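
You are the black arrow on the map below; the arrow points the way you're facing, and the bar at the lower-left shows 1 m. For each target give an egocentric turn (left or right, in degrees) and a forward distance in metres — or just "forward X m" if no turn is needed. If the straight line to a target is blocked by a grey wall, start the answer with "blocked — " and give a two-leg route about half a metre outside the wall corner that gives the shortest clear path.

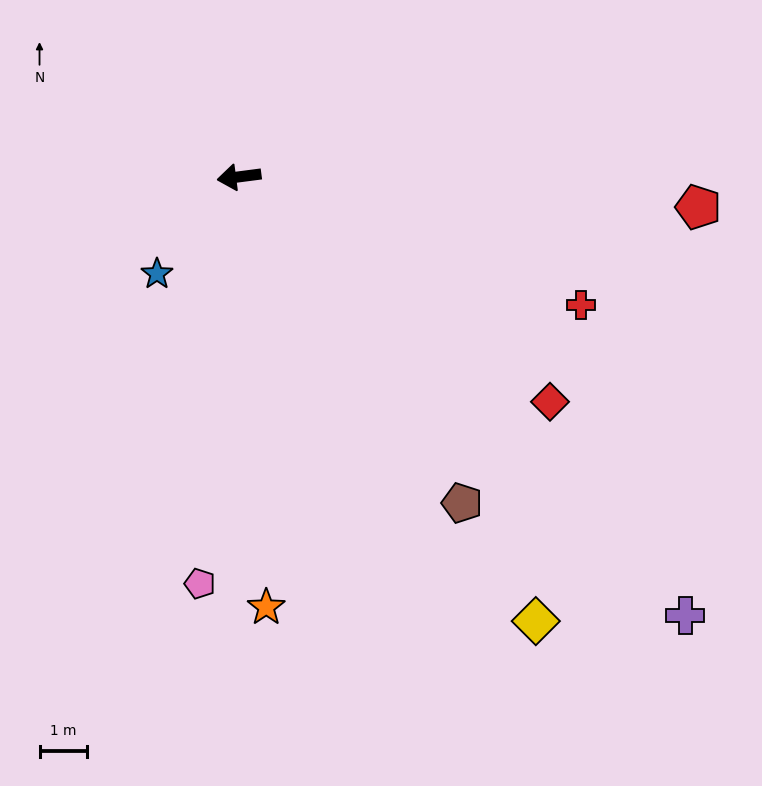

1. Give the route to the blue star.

turn left 42°, forward 2.7 m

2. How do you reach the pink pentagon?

turn left 77°, forward 8.6 m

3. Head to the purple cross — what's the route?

turn left 128°, forward 13.1 m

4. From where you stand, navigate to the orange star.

turn left 86°, forward 9.0 m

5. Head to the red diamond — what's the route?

turn left 137°, forward 8.1 m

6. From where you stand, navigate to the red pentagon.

turn left 169°, forward 9.7 m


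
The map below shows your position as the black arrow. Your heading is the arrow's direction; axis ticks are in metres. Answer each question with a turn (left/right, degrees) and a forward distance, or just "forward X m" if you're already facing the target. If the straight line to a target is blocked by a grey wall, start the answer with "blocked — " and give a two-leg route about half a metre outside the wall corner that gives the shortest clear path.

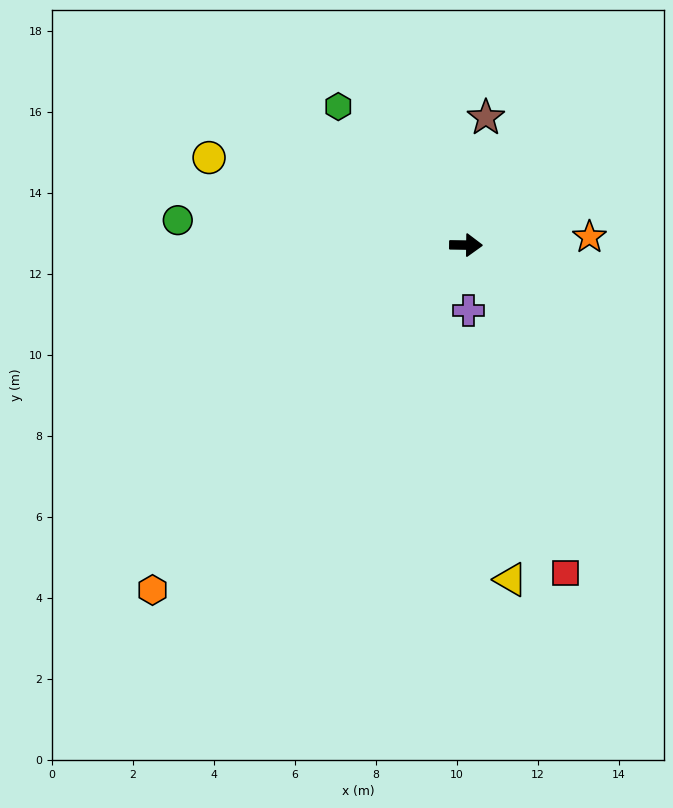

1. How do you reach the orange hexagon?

turn right 132°, forward 11.5 m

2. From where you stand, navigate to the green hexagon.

turn left 133°, forward 4.7 m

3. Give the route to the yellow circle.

turn left 162°, forward 6.7 m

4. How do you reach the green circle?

turn left 176°, forward 7.1 m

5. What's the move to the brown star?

turn left 82°, forward 3.2 m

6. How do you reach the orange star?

turn left 4°, forward 3.1 m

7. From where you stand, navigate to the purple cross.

turn right 87°, forward 1.6 m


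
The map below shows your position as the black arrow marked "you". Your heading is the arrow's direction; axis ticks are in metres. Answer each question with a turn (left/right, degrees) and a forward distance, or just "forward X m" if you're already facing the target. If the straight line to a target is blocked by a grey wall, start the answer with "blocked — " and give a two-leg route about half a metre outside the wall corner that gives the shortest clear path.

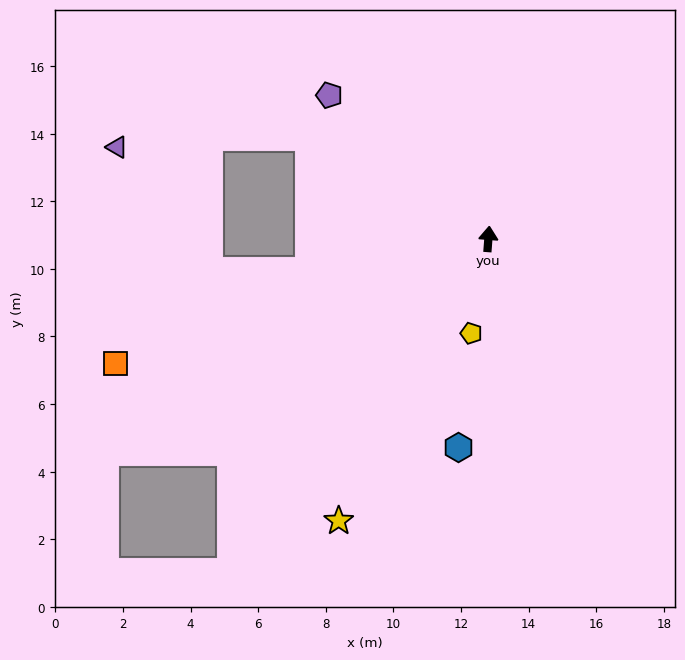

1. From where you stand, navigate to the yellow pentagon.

turn left 174°, forward 2.8 m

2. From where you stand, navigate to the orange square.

turn left 113°, forward 11.6 m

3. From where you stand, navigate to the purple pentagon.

turn left 52°, forward 6.3 m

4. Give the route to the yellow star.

turn left 156°, forward 9.4 m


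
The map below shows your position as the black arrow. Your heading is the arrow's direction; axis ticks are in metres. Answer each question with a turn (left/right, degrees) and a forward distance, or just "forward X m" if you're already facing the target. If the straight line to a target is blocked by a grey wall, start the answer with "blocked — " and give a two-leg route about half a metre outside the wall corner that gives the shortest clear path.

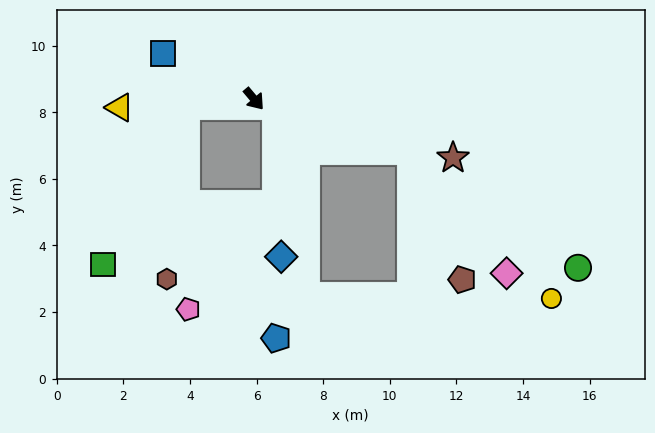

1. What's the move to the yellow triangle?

turn right 126°, forward 4.0 m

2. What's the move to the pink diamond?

blocked — turn left 31°, forward 5.0 m, then turn right 33°, forward 4.7 m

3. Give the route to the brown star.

turn left 33°, forward 6.2 m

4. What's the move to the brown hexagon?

blocked — turn right 124°, forward 2.0 m, then turn left 77°, forward 5.2 m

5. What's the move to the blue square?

turn right 156°, forward 3.0 m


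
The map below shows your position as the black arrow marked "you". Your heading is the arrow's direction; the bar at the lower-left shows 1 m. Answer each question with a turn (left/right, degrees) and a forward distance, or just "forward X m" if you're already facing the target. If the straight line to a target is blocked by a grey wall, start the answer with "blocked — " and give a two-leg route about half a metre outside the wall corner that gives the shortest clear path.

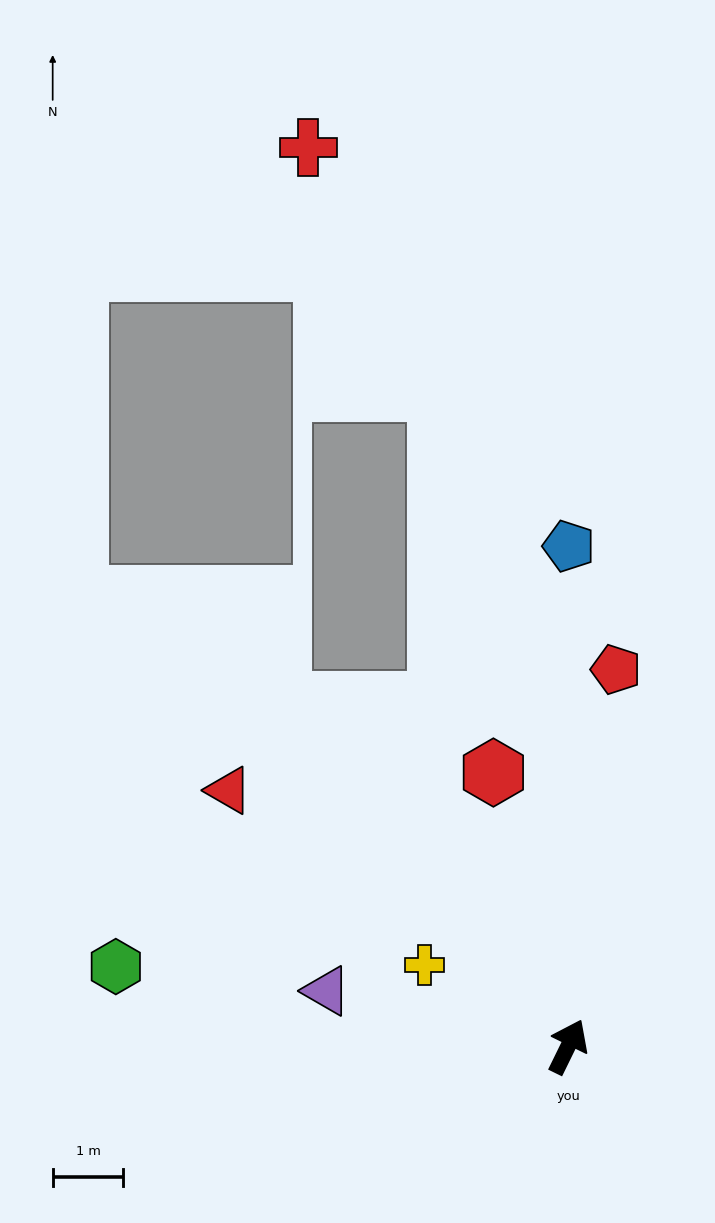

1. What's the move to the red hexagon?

turn left 41°, forward 4.0 m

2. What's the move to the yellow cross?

turn left 86°, forward 2.3 m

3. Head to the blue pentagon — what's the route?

turn left 26°, forward 7.1 m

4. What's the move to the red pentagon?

turn left 19°, forward 5.4 m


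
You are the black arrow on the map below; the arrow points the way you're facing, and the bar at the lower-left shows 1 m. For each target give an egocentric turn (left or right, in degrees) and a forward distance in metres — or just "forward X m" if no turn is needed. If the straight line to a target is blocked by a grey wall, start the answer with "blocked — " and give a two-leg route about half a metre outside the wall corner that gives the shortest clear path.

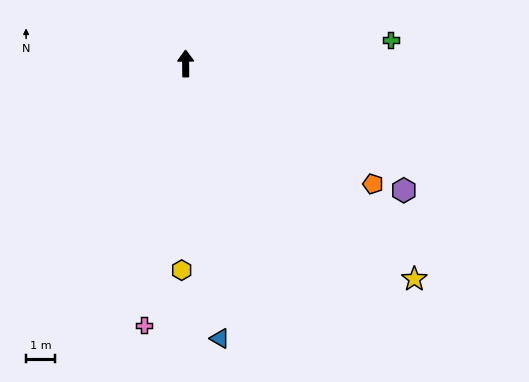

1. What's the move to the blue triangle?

turn right 173°, forward 9.7 m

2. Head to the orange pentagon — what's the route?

turn right 123°, forward 7.8 m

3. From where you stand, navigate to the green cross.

turn right 84°, forward 7.2 m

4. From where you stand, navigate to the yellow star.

turn right 134°, forward 11.0 m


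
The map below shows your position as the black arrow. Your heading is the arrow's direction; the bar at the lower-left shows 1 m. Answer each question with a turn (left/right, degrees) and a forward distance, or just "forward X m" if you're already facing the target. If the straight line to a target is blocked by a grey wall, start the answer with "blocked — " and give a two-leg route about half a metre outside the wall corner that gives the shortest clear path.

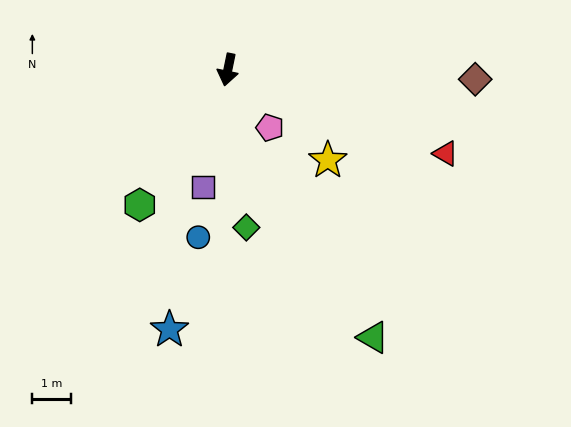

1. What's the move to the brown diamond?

turn left 99°, forward 6.3 m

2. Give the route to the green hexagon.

turn right 21°, forward 4.1 m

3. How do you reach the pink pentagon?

turn left 48°, forward 1.8 m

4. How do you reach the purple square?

forward 3.1 m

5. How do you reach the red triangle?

turn left 81°, forward 6.0 m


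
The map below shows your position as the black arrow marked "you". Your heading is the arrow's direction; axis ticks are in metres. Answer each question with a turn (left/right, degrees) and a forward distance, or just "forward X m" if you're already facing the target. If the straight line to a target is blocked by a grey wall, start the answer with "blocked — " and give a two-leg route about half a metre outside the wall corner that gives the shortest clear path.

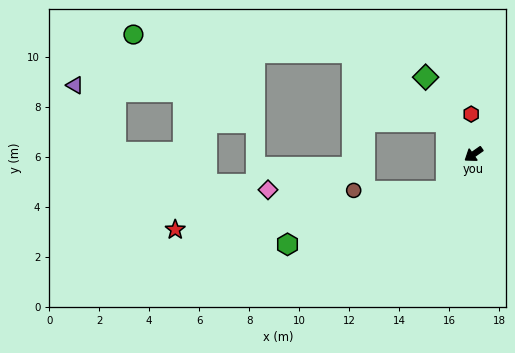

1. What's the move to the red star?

blocked — turn left 19°, forward 1.8 m, then turn right 46°, forward 11.0 m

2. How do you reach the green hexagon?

blocked — turn left 19°, forward 1.8 m, then turn right 35°, forward 6.7 m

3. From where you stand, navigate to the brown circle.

blocked — turn left 19°, forward 1.8 m, then turn right 54°, forward 3.7 m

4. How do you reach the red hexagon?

turn right 122°, forward 1.6 m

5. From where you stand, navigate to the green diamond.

turn right 93°, forward 3.6 m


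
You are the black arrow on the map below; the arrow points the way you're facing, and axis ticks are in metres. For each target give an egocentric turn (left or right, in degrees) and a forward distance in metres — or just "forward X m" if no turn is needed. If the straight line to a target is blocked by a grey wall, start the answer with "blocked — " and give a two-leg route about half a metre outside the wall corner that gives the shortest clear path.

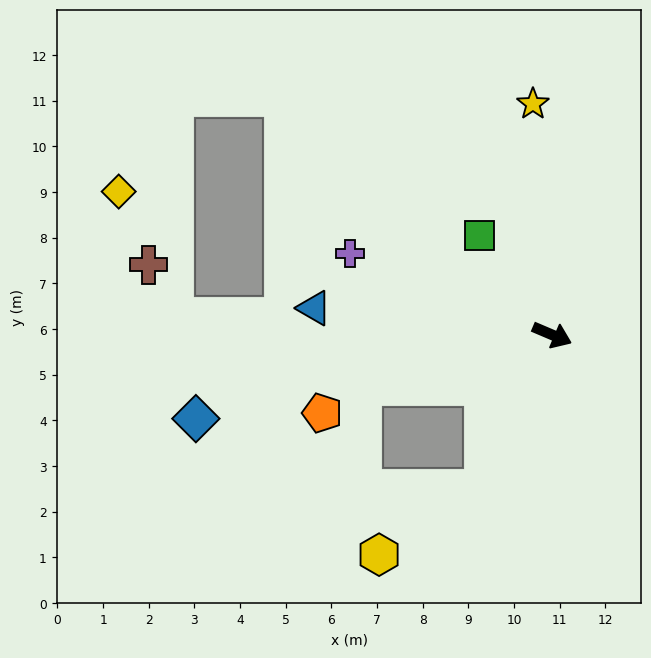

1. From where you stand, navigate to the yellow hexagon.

blocked — turn right 91°, forward 3.7 m, then turn right 34°, forward 2.7 m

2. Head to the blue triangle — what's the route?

turn right 163°, forward 5.2 m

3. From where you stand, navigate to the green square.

turn left 149°, forward 2.7 m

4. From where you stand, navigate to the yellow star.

turn left 118°, forward 5.1 m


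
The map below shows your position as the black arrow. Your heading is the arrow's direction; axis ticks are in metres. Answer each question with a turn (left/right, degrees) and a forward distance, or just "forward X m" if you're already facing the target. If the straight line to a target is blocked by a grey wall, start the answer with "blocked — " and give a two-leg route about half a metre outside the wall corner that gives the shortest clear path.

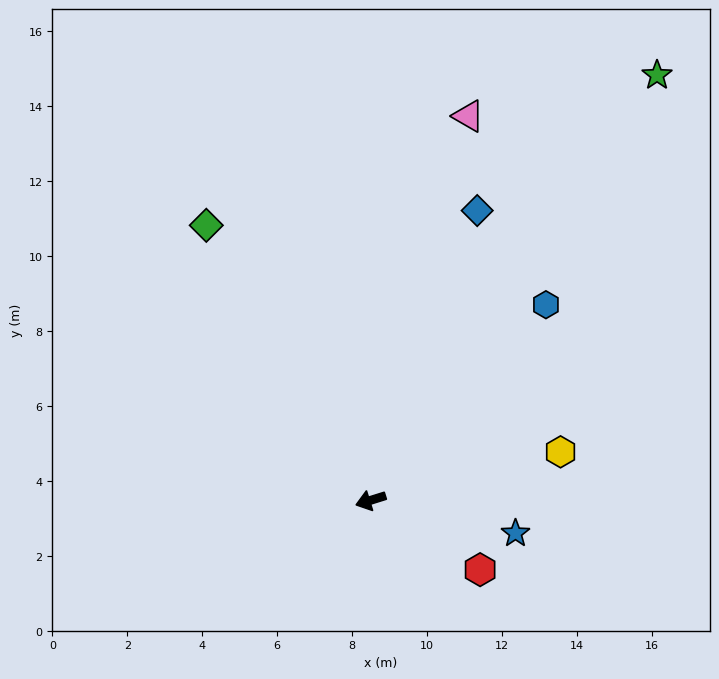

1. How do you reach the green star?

turn right 141°, forward 13.7 m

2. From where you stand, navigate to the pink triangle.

turn right 122°, forward 10.6 m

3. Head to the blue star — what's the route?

turn left 150°, forward 4.0 m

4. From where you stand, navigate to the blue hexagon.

turn right 149°, forward 7.0 m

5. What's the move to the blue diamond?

turn right 128°, forward 8.2 m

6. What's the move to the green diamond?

turn right 76°, forward 8.6 m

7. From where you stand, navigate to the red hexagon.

turn left 130°, forward 3.5 m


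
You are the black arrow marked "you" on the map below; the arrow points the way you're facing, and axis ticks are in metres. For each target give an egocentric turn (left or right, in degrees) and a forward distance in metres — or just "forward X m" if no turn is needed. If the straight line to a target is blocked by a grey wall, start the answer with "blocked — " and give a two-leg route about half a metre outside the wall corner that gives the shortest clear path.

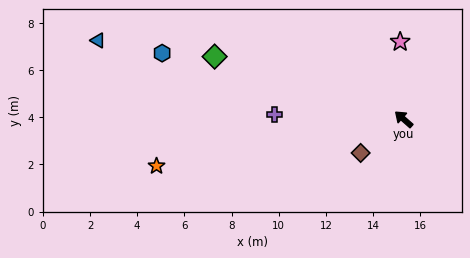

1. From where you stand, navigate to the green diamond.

turn left 23°, forward 8.4 m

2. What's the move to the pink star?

turn right 46°, forward 3.3 m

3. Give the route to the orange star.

turn left 52°, forward 10.7 m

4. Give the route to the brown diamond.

turn left 80°, forward 2.3 m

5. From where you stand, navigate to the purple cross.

turn left 39°, forward 5.5 m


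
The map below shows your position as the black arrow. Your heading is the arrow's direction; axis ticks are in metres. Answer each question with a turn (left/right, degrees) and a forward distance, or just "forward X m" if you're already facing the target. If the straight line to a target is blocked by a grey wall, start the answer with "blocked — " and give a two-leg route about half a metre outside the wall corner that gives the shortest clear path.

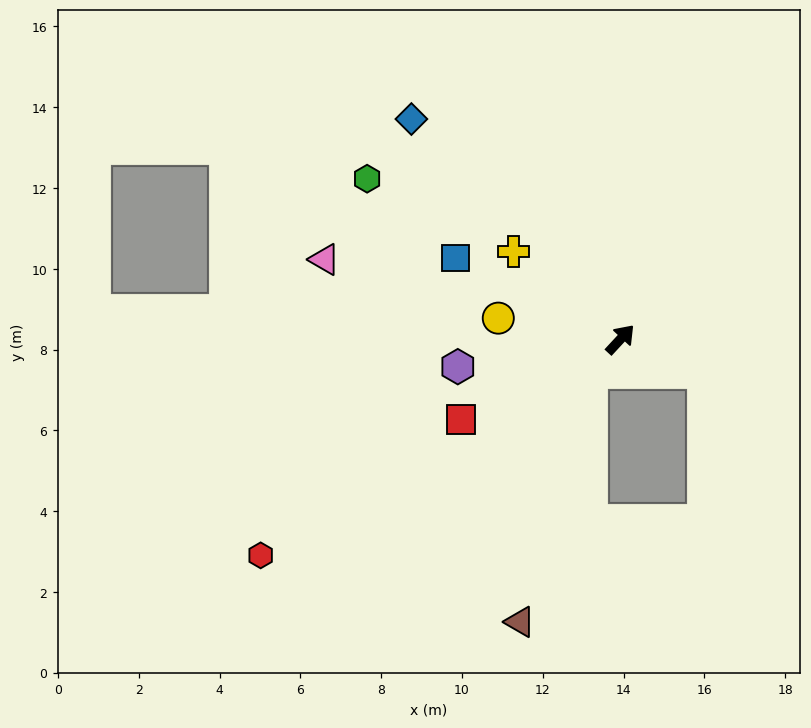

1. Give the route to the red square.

turn left 159°, forward 4.4 m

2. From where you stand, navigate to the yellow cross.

turn left 93°, forward 3.4 m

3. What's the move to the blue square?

turn left 107°, forward 4.6 m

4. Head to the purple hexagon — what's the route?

turn left 142°, forward 4.1 m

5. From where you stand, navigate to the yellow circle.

turn left 123°, forward 3.1 m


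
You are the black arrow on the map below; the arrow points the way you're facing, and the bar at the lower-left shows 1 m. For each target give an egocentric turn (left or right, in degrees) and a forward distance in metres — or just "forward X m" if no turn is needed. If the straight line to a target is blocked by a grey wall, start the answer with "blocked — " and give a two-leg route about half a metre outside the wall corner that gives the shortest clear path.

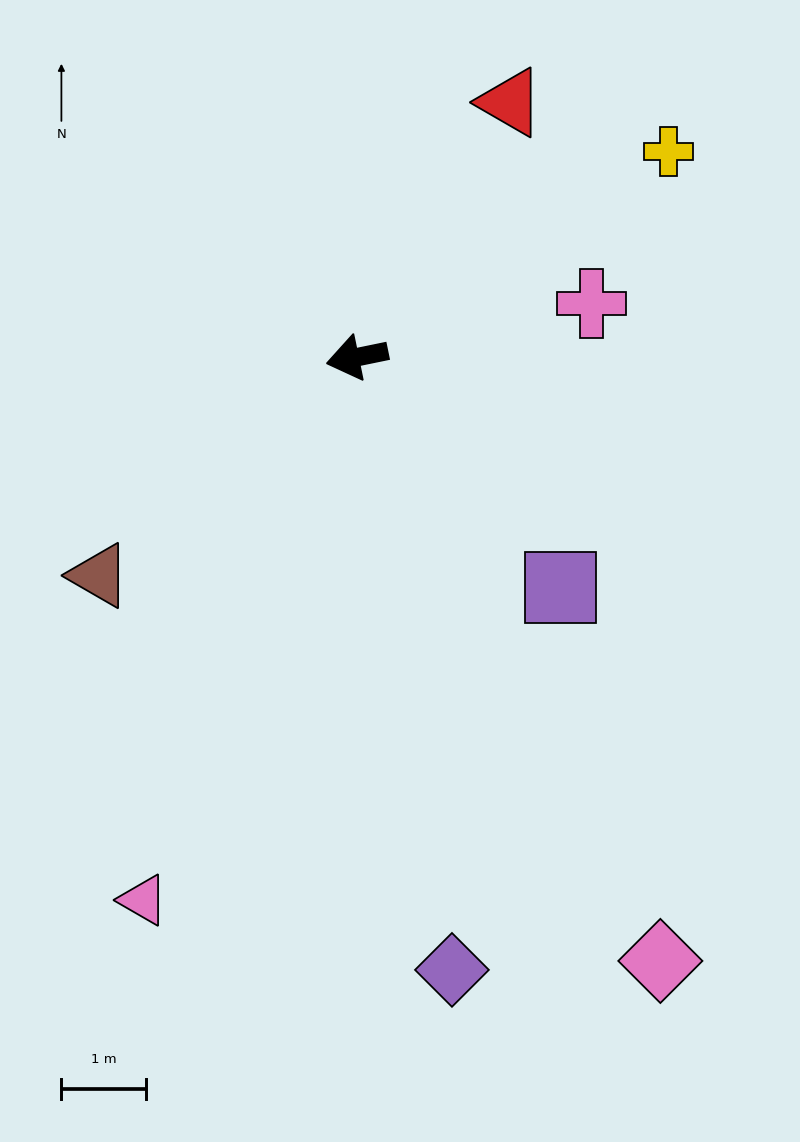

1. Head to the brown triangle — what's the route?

turn left 29°, forward 4.0 m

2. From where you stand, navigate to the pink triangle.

turn left 57°, forward 6.9 m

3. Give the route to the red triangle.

turn right 133°, forward 3.5 m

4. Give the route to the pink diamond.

turn left 105°, forward 8.0 m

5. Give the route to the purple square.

turn left 120°, forward 3.6 m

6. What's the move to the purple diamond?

turn left 87°, forward 7.3 m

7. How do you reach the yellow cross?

turn right 158°, forward 4.4 m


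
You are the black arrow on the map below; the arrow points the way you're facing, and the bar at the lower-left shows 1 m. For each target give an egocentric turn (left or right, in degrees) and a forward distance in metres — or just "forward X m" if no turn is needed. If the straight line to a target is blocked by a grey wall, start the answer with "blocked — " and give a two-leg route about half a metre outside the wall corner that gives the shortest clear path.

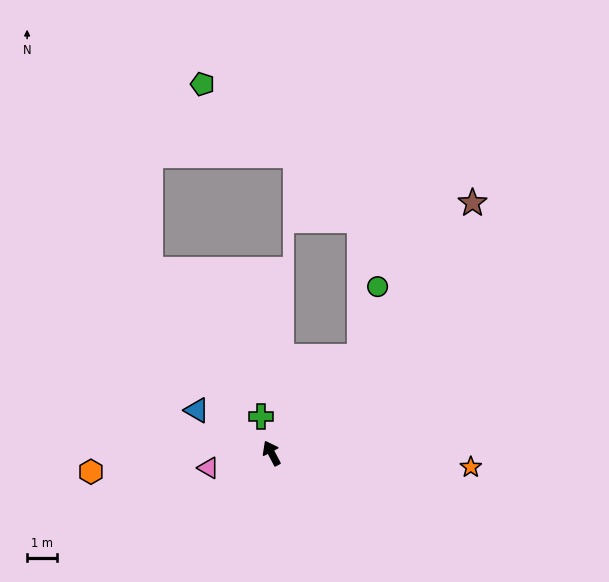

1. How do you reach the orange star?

turn right 122°, forward 6.7 m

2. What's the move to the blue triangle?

turn left 32°, forward 2.9 m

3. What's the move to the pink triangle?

turn left 75°, forward 2.2 m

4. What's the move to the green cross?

turn right 12°, forward 1.3 m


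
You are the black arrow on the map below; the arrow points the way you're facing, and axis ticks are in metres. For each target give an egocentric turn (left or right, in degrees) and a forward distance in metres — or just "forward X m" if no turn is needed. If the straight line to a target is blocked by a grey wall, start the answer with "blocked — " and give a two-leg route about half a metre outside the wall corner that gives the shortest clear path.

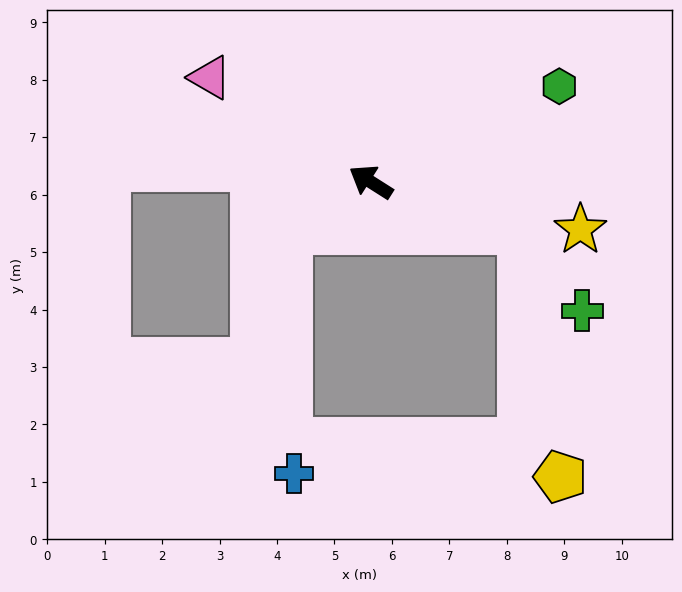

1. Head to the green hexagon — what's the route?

turn right 121°, forward 3.7 m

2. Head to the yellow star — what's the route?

turn right 160°, forward 3.7 m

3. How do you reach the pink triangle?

forward 3.3 m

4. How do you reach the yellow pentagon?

blocked — turn right 165°, forward 2.8 m, then turn right 64°, forward 4.3 m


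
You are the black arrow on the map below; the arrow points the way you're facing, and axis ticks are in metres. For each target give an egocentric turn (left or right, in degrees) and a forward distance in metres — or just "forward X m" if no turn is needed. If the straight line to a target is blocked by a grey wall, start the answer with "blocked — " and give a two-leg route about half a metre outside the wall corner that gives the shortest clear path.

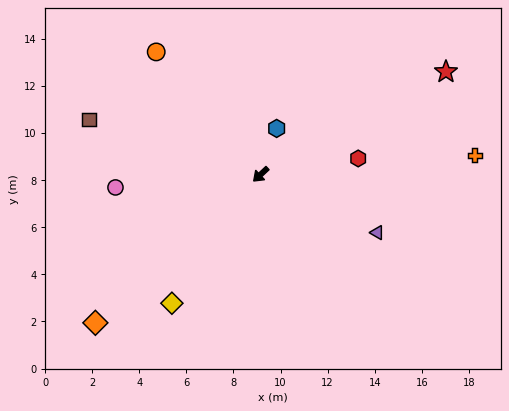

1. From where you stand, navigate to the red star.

turn left 166°, forward 9.0 m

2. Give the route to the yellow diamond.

turn left 12°, forward 6.6 m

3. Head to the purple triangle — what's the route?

turn left 110°, forward 5.5 m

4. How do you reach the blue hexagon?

turn right 152°, forward 2.1 m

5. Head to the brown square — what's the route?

turn right 61°, forward 7.7 m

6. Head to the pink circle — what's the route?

turn right 38°, forward 6.2 m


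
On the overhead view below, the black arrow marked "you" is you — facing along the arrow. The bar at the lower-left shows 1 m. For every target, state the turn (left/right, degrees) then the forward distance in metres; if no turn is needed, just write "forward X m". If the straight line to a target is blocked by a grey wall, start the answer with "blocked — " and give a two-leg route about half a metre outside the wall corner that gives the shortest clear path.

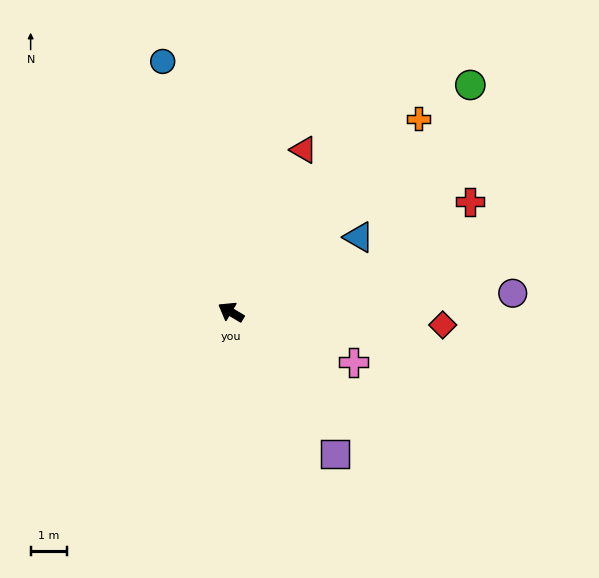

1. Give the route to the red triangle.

turn right 83°, forward 4.9 m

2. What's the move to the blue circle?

turn right 44°, forward 7.2 m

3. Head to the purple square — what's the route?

turn left 157°, forward 4.9 m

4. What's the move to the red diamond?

turn right 153°, forward 5.9 m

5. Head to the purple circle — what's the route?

turn right 145°, forward 7.8 m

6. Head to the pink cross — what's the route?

turn right 171°, forward 3.7 m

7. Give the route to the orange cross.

turn right 103°, forward 7.5 m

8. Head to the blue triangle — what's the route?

turn right 119°, forward 4.1 m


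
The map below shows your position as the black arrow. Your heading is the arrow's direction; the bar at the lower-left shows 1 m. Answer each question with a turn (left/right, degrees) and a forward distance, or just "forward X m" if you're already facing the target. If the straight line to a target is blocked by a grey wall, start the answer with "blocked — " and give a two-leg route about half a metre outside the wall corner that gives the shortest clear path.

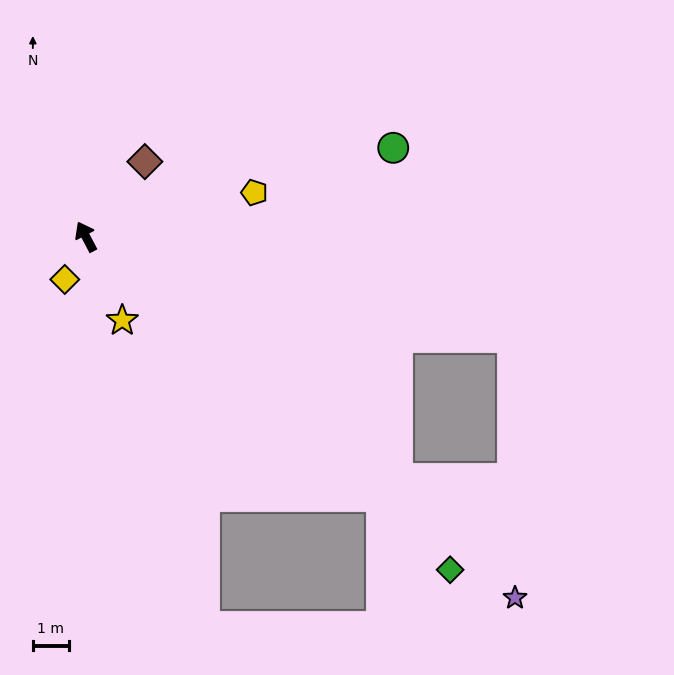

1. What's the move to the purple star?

turn right 158°, forward 15.5 m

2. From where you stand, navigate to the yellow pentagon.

turn right 103°, forward 4.8 m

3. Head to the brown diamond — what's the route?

turn right 66°, forward 2.6 m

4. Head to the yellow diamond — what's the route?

turn left 126°, forward 1.3 m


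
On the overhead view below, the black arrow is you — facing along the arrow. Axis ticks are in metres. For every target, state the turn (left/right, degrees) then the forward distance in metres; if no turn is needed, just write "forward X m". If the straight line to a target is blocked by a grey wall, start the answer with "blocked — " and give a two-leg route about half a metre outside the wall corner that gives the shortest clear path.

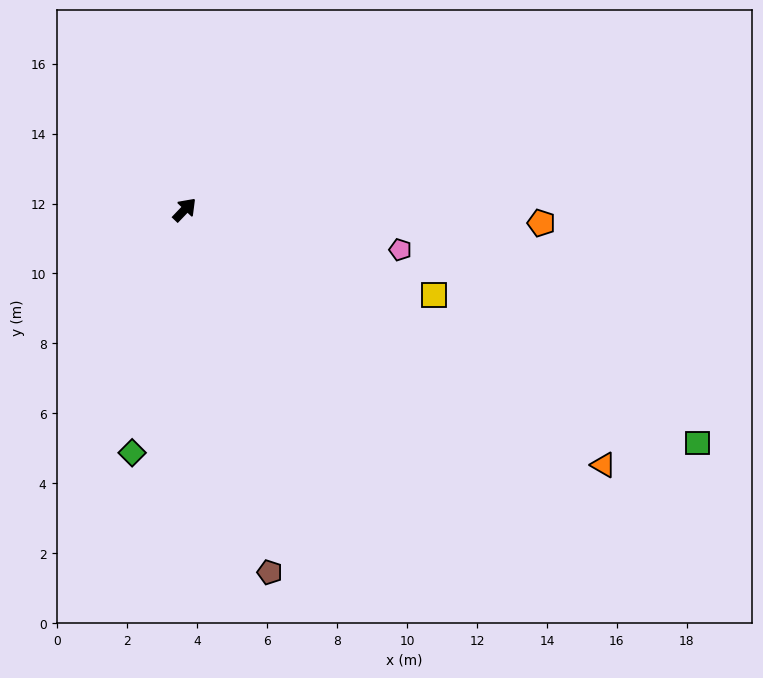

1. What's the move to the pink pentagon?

turn right 57°, forward 6.3 m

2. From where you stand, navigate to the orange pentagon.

turn right 48°, forward 10.2 m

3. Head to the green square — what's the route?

turn right 71°, forward 16.1 m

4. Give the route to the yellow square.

turn right 65°, forward 7.5 m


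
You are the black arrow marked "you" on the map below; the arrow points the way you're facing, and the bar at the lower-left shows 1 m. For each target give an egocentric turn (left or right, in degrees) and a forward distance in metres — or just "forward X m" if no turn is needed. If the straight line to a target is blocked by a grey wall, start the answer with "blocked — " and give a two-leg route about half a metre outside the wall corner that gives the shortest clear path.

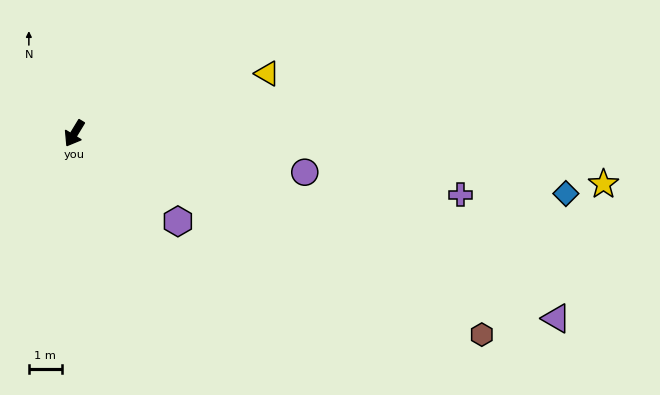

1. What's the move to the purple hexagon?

turn left 81°, forward 4.1 m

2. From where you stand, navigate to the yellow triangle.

turn left 138°, forward 6.1 m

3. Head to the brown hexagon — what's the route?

turn left 95°, forward 13.8 m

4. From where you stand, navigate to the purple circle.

turn left 112°, forward 7.1 m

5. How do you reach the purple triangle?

turn left 100°, forward 15.7 m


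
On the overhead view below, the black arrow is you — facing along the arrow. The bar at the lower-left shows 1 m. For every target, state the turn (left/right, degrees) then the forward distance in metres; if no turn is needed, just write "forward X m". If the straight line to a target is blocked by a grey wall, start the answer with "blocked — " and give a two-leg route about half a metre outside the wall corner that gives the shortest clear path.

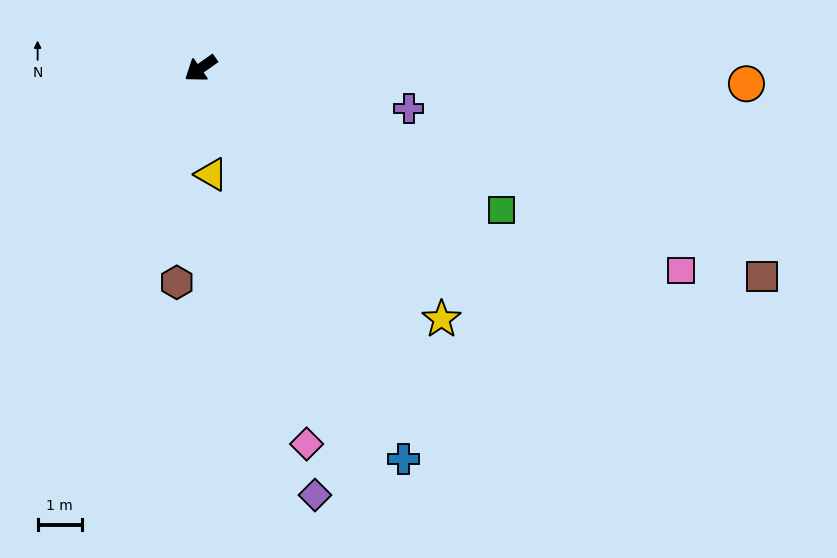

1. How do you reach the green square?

turn left 120°, forward 7.5 m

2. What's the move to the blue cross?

turn left 82°, forward 10.0 m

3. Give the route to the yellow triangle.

turn left 61°, forward 2.4 m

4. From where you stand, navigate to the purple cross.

turn left 134°, forward 4.8 m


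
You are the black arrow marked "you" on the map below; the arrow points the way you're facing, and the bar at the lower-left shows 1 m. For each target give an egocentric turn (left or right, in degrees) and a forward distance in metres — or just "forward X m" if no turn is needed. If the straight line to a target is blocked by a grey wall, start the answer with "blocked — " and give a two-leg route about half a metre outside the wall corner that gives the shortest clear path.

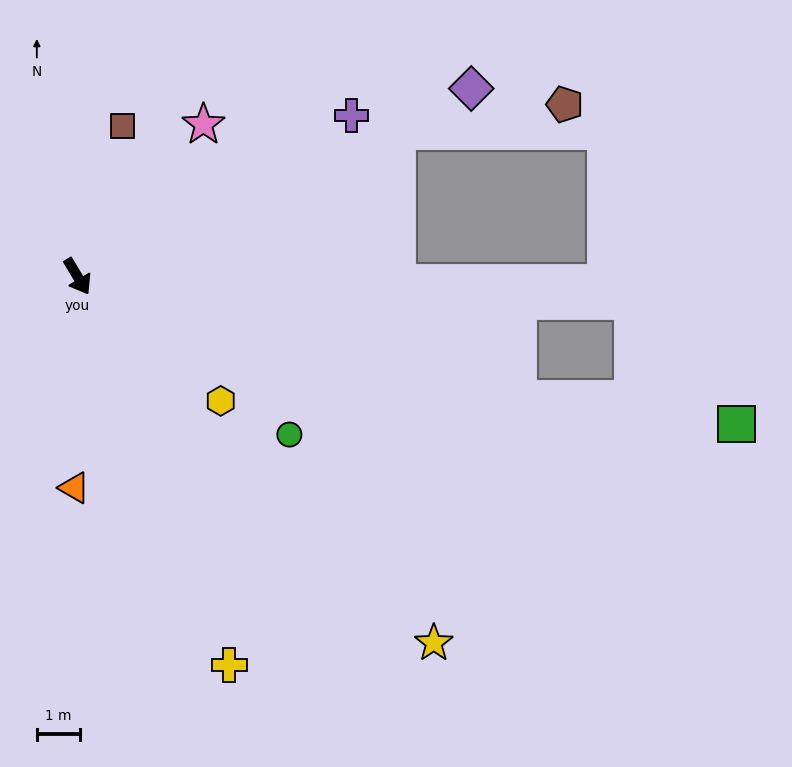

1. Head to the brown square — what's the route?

turn left 132°, forward 3.6 m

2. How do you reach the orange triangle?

turn right 32°, forward 4.9 m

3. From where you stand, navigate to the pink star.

turn left 109°, forward 4.6 m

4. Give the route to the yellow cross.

turn right 10°, forward 9.7 m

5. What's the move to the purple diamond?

turn left 85°, forward 10.1 m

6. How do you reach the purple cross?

turn left 89°, forward 7.4 m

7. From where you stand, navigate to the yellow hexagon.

turn left 18°, forward 4.4 m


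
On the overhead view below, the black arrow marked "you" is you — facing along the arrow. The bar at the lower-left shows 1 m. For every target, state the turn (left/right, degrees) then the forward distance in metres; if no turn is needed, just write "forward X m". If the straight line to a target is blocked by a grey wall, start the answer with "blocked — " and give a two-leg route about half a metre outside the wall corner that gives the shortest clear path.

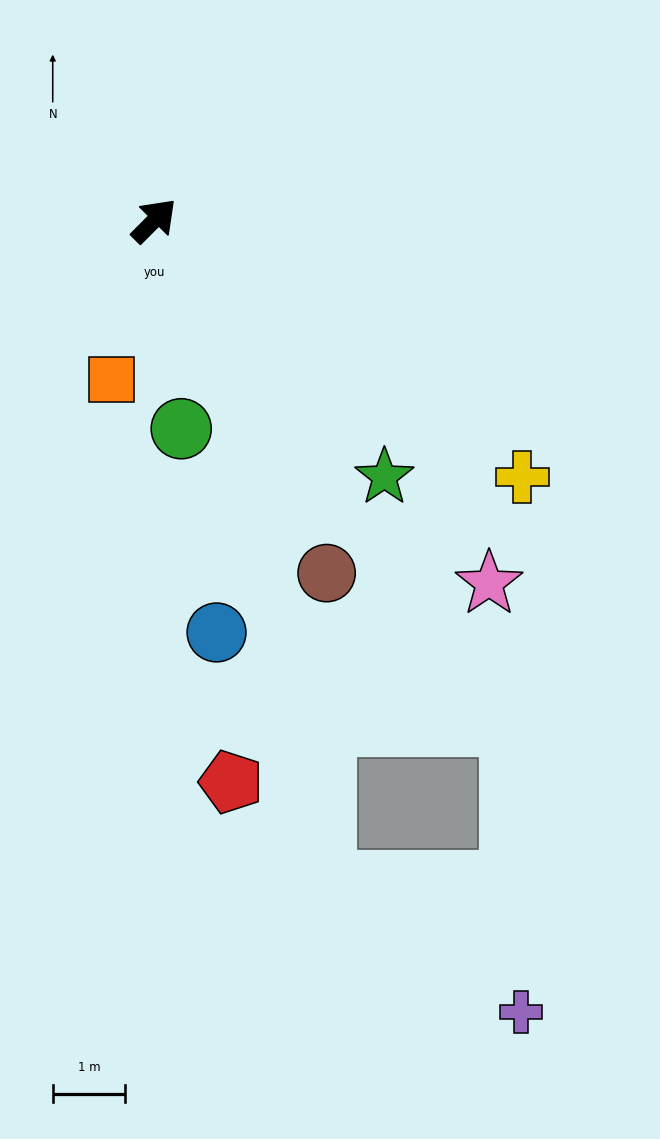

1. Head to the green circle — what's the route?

turn right 128°, forward 2.9 m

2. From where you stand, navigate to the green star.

turn right 93°, forward 4.8 m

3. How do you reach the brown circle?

turn right 109°, forward 5.4 m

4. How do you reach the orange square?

turn right 150°, forward 2.3 m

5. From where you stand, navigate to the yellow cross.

turn right 80°, forward 6.2 m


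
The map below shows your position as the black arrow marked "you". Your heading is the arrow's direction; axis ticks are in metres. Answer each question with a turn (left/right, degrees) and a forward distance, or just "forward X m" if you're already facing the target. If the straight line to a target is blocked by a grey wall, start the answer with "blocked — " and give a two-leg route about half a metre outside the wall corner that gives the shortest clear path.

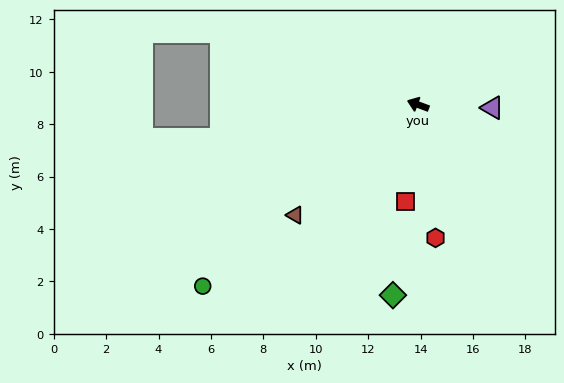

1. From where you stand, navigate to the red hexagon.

turn left 118°, forward 5.1 m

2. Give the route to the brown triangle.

turn left 62°, forward 6.3 m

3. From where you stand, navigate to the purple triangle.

turn right 162°, forward 2.8 m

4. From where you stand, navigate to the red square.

turn left 103°, forward 3.7 m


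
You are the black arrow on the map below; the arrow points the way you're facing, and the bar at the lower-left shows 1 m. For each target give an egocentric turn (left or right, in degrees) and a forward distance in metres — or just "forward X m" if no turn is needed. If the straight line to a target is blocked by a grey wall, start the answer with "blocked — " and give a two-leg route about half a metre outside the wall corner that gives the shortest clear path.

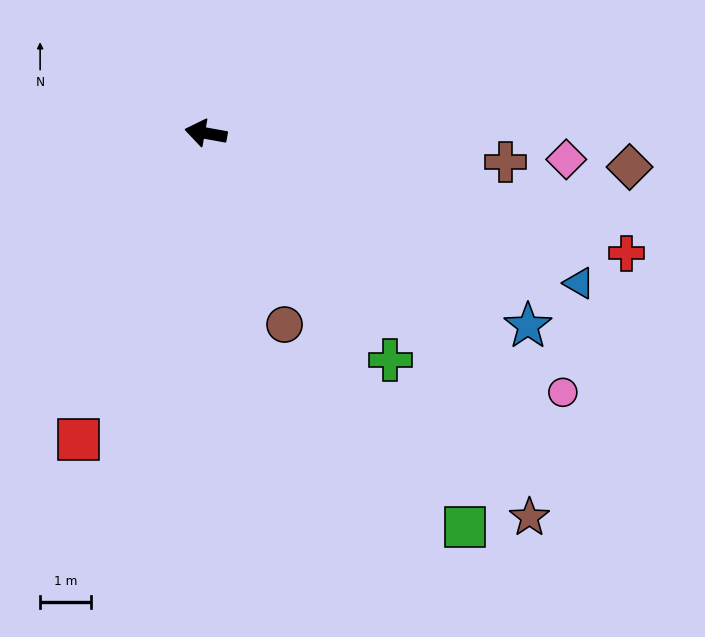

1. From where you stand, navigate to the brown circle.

turn left 123°, forward 4.1 m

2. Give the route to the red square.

turn left 78°, forward 6.5 m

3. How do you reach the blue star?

turn left 159°, forward 7.4 m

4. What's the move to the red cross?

turn left 174°, forward 8.6 m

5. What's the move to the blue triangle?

turn left 168°, forward 7.9 m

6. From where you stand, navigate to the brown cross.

turn right 175°, forward 5.9 m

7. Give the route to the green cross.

turn left 139°, forward 5.8 m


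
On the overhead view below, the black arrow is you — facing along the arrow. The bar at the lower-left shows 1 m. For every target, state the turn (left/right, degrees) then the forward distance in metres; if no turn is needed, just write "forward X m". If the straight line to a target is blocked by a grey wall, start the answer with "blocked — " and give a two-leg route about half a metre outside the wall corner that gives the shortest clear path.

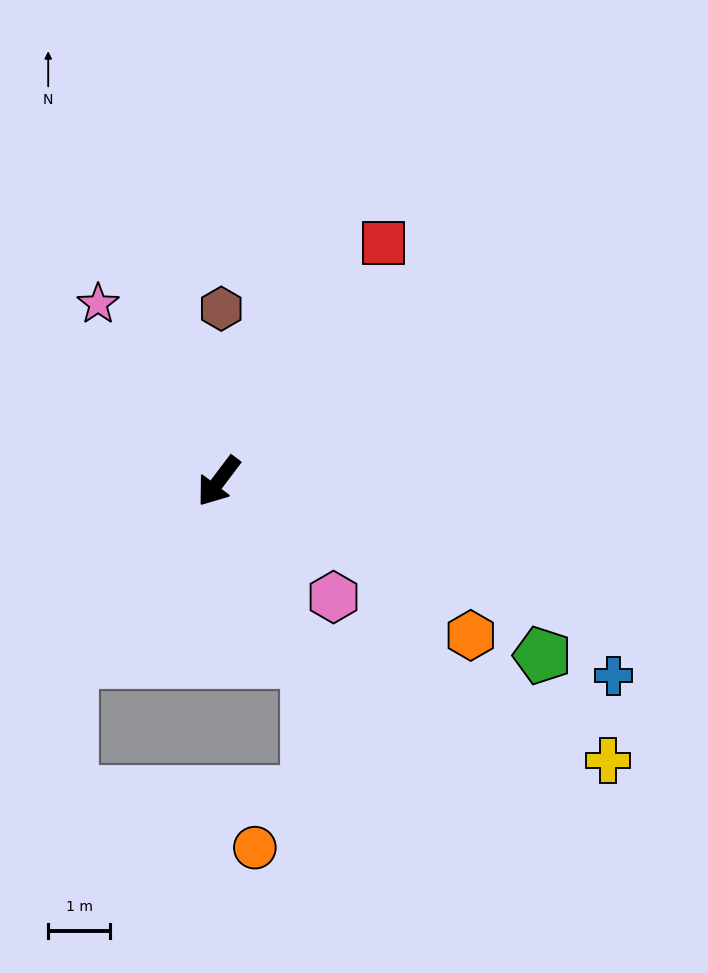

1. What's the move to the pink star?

turn right 109°, forward 3.5 m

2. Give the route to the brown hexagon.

turn right 144°, forward 2.8 m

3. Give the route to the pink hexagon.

turn left 82°, forward 2.6 m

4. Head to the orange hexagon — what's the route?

turn left 96°, forward 4.8 m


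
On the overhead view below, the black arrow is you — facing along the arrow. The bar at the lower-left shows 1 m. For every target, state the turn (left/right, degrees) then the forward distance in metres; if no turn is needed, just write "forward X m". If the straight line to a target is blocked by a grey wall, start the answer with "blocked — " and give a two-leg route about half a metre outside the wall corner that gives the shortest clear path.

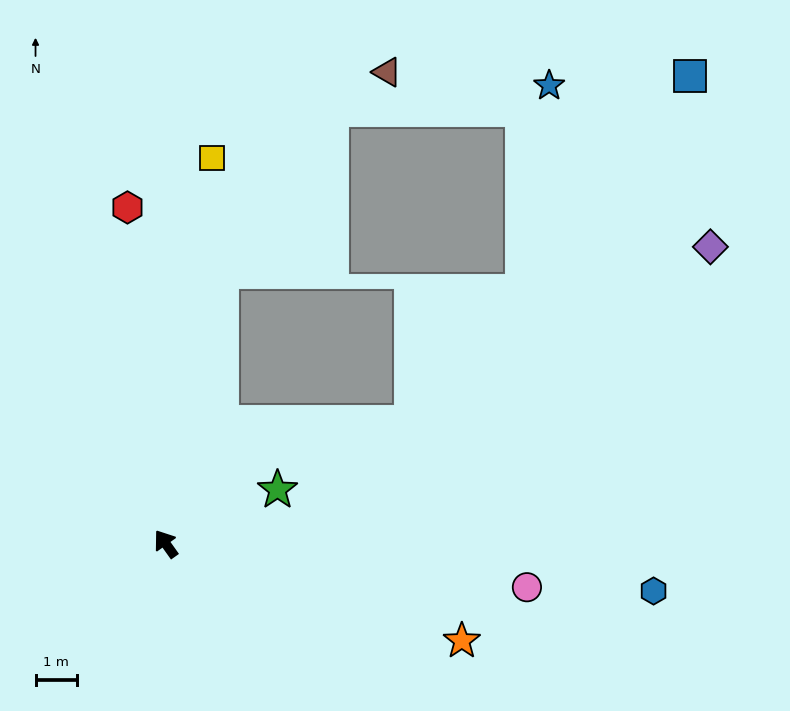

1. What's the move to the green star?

turn right 100°, forward 3.0 m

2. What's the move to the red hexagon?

turn right 29°, forward 8.2 m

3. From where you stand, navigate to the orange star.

turn right 144°, forward 7.5 m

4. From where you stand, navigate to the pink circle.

turn right 132°, forward 8.8 m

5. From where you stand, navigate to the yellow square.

turn right 42°, forward 9.4 m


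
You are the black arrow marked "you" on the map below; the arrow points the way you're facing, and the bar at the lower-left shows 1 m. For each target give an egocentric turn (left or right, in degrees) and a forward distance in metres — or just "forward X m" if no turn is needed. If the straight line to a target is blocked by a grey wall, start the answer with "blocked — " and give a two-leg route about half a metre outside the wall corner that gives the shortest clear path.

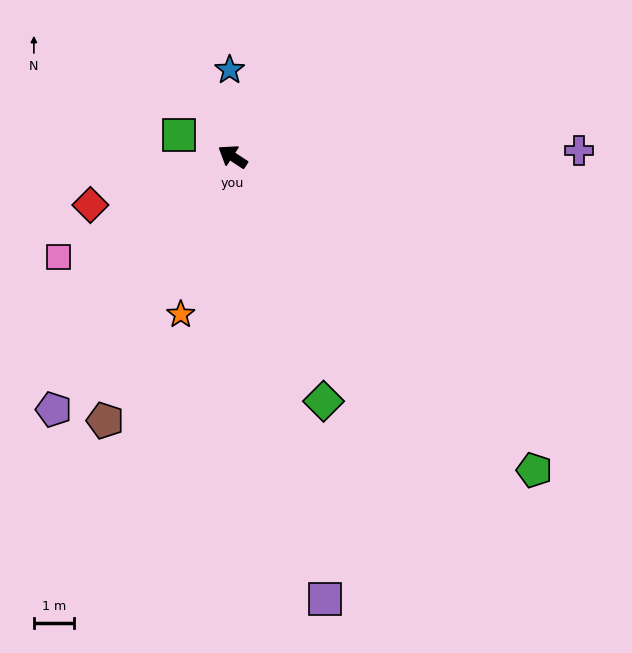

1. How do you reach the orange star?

turn left 105°, forward 4.2 m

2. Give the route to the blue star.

turn right 55°, forward 2.2 m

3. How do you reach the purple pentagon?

turn left 88°, forward 7.8 m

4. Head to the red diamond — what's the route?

turn left 52°, forward 3.8 m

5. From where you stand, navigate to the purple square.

turn left 135°, forward 11.4 m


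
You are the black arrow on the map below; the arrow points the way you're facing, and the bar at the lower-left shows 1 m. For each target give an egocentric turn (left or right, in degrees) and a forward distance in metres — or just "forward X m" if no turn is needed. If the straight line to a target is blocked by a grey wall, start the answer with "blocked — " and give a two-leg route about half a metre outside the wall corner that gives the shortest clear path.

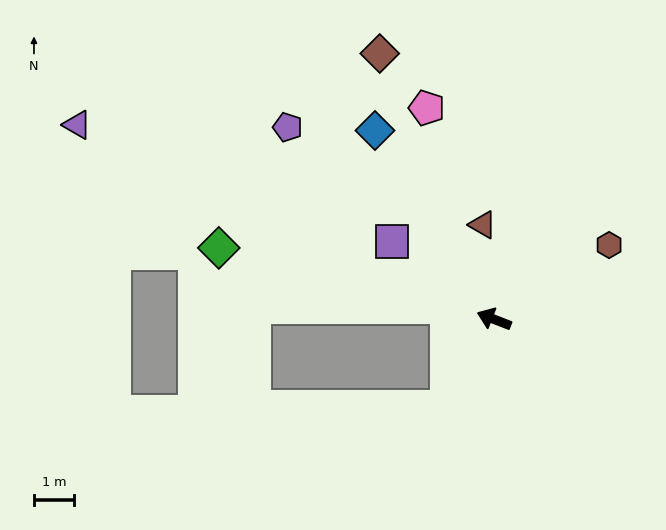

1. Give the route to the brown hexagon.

turn right 126°, forward 3.5 m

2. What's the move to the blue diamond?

turn right 36°, forward 5.6 m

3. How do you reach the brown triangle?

turn right 62°, forward 2.4 m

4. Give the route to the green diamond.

turn left 7°, forward 7.2 m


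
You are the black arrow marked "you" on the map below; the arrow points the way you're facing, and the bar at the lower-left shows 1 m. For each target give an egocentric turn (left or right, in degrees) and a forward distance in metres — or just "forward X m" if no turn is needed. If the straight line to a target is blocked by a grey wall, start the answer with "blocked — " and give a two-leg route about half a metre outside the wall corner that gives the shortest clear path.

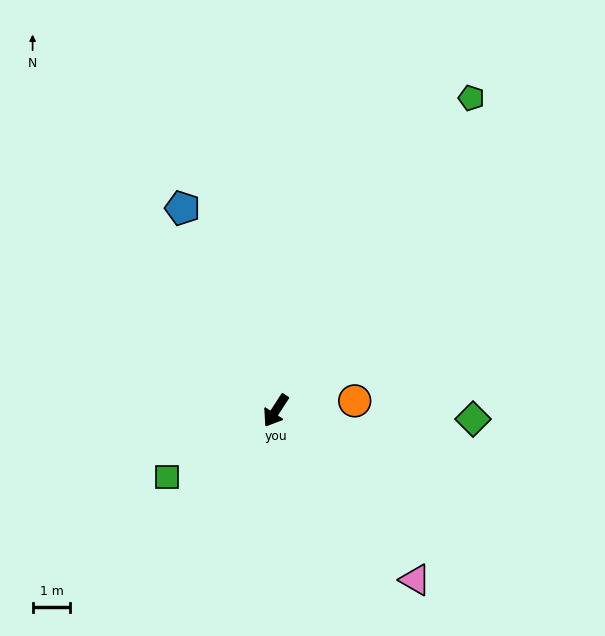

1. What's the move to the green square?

turn right 25°, forward 3.4 m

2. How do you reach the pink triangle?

turn left 73°, forward 5.8 m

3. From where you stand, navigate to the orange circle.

turn left 130°, forward 2.1 m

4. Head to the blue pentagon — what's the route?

turn right 122°, forward 5.9 m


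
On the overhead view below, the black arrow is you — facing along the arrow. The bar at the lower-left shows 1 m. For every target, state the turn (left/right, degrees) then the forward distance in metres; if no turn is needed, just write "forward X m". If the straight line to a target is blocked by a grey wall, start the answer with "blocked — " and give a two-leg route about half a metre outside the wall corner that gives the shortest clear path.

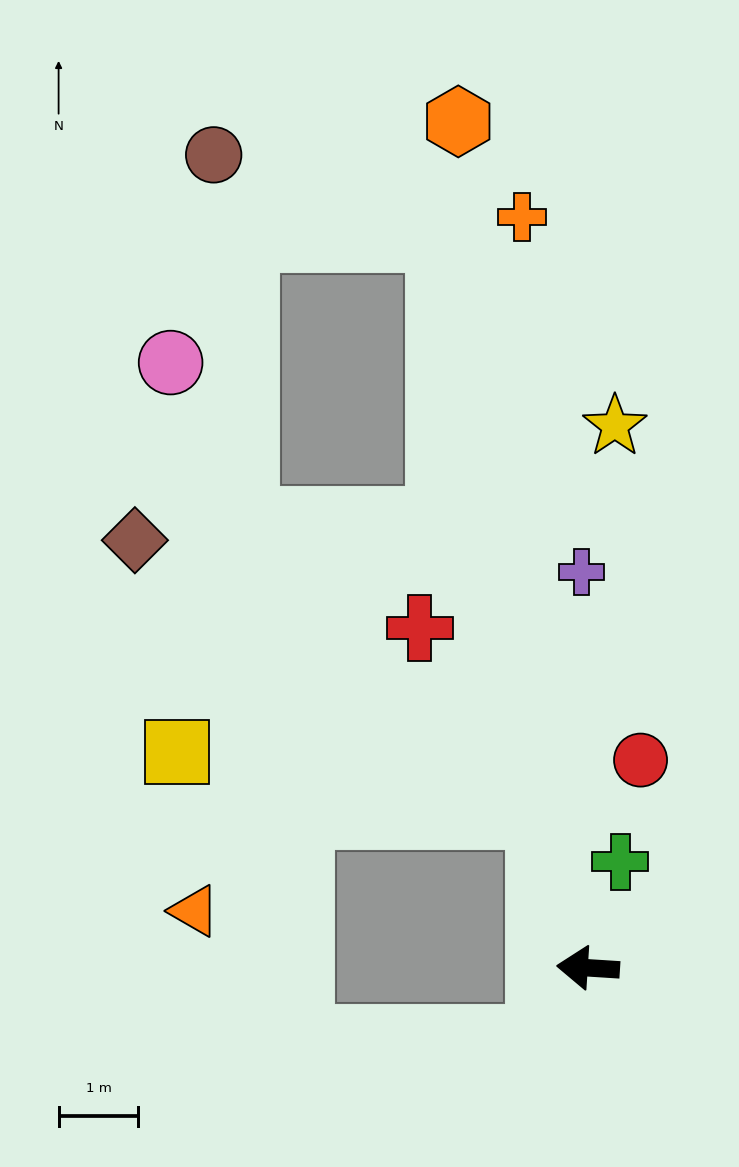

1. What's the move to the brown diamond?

blocked — turn right 69°, forward 2.0 m, then turn left 38°, forward 6.1 m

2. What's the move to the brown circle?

blocked — turn right 75°, forward 9.3 m, then turn left 59°, forward 3.0 m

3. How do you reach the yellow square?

blocked — turn right 69°, forward 2.0 m, then turn left 63°, forward 4.6 m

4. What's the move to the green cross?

turn right 103°, forward 1.4 m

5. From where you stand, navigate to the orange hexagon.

turn right 78°, forward 10.7 m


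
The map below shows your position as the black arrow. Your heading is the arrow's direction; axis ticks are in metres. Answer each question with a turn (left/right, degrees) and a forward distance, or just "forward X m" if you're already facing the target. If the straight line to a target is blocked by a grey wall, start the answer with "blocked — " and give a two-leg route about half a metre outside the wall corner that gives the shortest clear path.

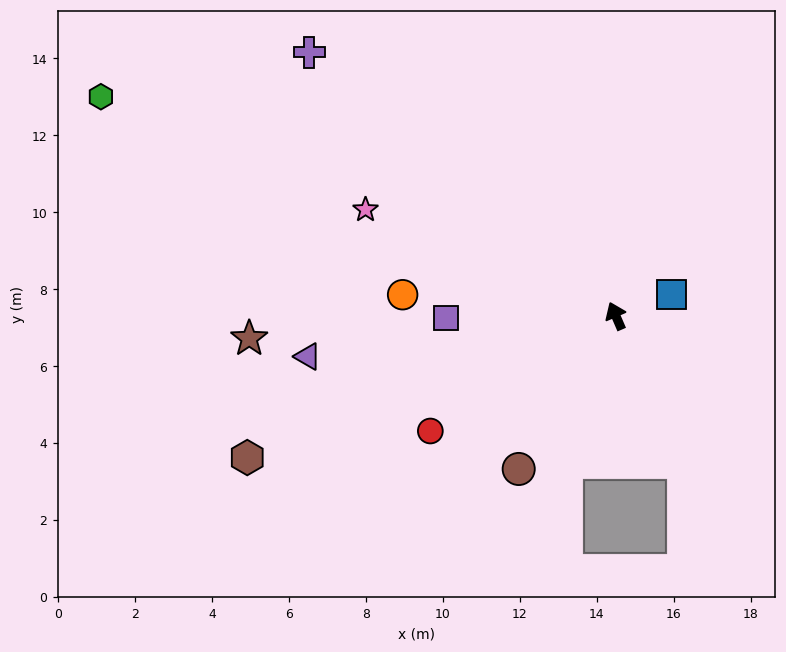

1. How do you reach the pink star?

turn left 44°, forward 7.1 m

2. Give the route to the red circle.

turn left 98°, forward 5.7 m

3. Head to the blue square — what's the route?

turn right 92°, forward 1.6 m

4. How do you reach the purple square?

turn left 67°, forward 4.4 m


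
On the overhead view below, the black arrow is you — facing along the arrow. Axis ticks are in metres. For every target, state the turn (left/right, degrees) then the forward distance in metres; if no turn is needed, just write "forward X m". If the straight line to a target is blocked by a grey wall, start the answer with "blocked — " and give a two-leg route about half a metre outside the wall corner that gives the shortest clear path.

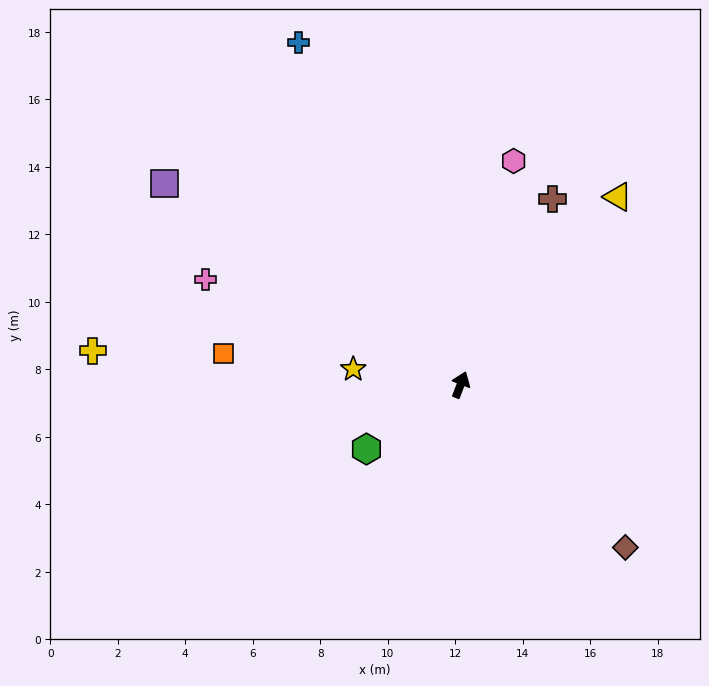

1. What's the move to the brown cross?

turn right 5°, forward 6.1 m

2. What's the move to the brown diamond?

turn right 114°, forward 6.9 m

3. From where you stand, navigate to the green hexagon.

turn left 145°, forward 3.4 m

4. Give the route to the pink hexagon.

turn left 8°, forward 6.8 m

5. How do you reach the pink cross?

turn left 89°, forward 8.2 m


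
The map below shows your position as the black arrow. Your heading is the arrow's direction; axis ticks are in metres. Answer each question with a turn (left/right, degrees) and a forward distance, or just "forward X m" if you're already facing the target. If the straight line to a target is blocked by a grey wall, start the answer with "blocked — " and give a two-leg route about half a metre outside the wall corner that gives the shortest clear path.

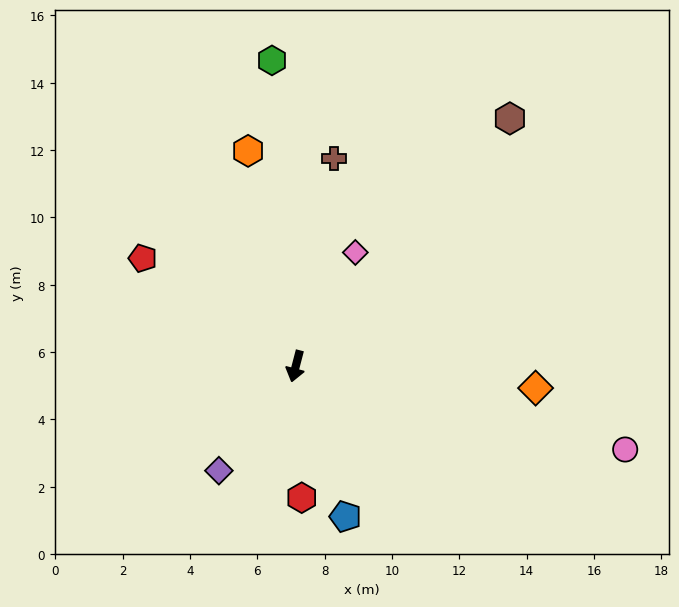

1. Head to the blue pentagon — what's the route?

turn left 33°, forward 4.7 m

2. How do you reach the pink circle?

turn left 90°, forward 10.1 m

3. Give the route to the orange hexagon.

turn right 153°, forward 6.6 m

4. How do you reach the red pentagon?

turn right 111°, forward 5.6 m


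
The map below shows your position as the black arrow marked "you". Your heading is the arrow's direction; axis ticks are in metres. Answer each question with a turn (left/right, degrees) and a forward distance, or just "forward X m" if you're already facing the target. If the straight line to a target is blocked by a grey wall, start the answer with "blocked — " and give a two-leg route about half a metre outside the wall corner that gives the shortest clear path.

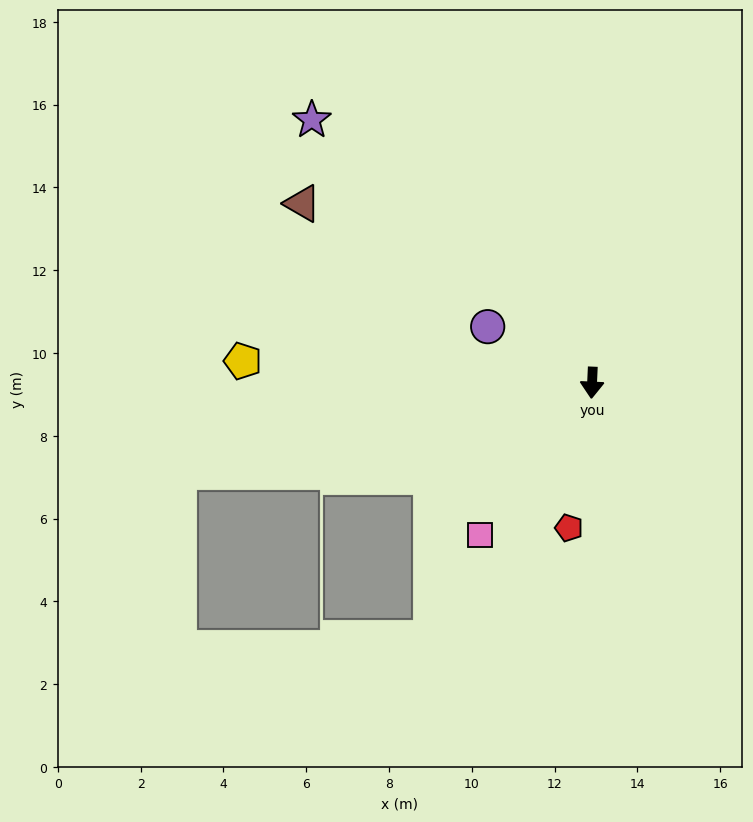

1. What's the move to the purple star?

turn right 131°, forward 9.3 m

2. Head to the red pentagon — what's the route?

turn right 6°, forward 3.6 m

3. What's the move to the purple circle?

turn right 116°, forward 2.9 m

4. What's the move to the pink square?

turn right 34°, forward 4.6 m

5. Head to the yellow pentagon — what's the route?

turn right 91°, forward 8.5 m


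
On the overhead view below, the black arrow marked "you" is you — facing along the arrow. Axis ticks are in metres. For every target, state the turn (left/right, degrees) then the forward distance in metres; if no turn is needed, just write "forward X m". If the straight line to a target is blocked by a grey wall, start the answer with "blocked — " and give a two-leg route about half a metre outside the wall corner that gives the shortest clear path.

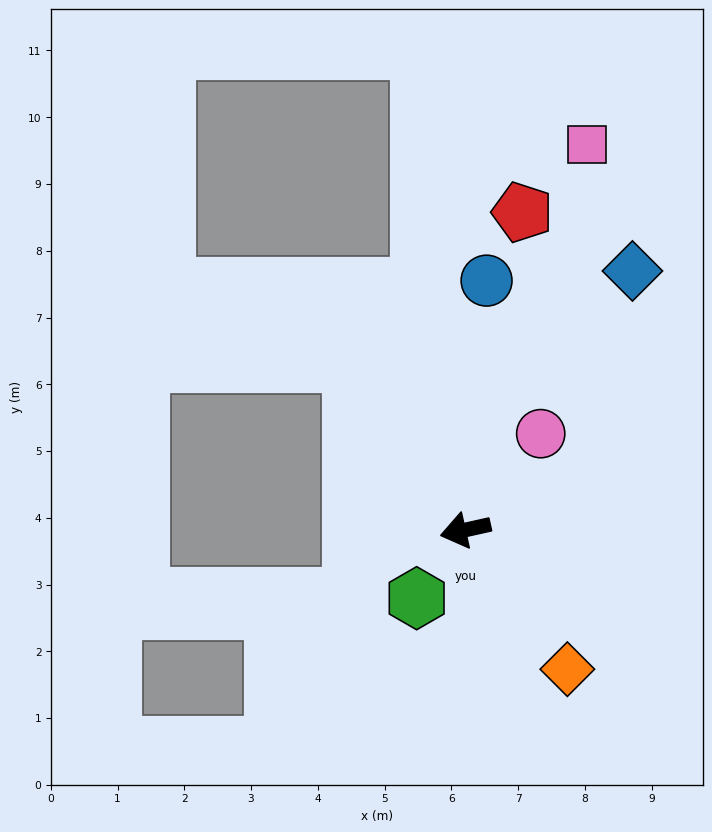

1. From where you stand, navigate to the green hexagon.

turn left 42°, forward 1.3 m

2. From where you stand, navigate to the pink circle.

turn right 141°, forward 1.8 m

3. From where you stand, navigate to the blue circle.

turn right 107°, forward 3.7 m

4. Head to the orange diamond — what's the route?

turn left 114°, forward 2.6 m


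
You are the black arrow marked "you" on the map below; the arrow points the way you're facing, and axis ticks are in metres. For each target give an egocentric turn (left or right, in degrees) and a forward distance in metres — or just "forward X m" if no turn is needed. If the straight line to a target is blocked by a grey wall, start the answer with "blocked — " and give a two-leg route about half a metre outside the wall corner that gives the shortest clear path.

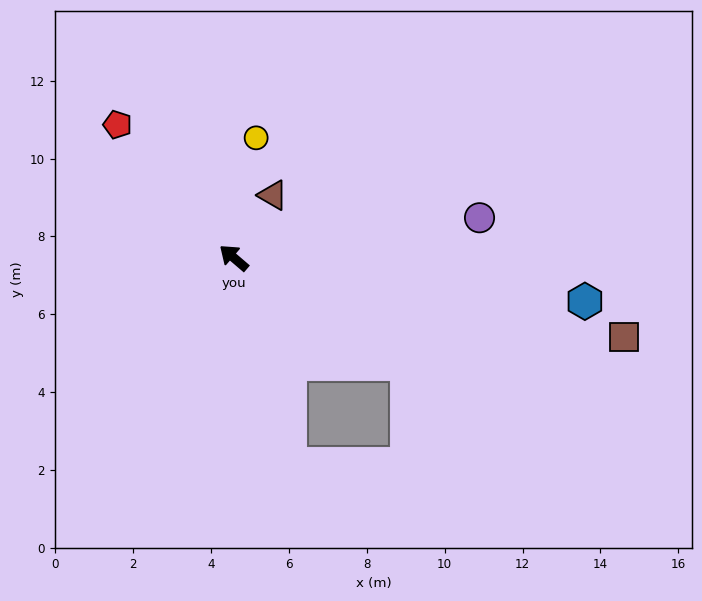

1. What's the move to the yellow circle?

turn right 60°, forward 3.1 m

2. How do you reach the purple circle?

turn right 130°, forward 6.4 m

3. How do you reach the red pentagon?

turn right 8°, forward 4.5 m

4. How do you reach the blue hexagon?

turn right 147°, forward 9.1 m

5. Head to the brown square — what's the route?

turn right 151°, forward 10.2 m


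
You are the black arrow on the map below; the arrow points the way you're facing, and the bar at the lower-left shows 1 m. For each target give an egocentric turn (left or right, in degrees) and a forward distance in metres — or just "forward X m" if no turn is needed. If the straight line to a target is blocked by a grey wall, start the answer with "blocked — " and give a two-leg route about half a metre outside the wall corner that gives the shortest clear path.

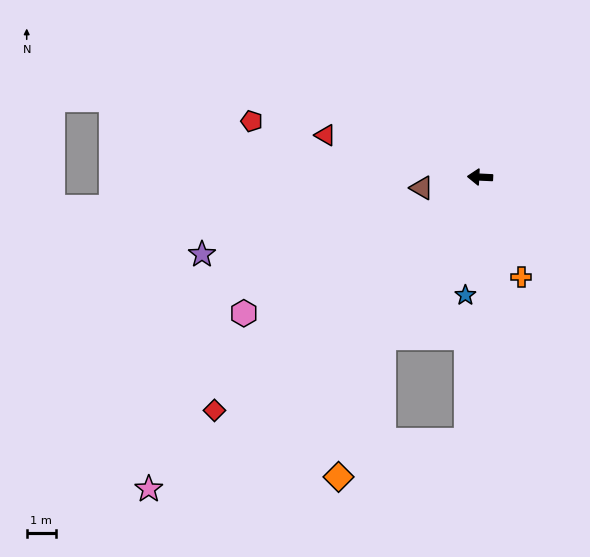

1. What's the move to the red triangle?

turn right 12°, forward 5.4 m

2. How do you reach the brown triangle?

turn left 13°, forward 2.0 m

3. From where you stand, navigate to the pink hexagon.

turn left 33°, forward 9.3 m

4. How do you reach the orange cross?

turn left 115°, forward 3.7 m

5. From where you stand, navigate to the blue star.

turn left 86°, forward 4.0 m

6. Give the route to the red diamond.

turn left 44°, forward 12.0 m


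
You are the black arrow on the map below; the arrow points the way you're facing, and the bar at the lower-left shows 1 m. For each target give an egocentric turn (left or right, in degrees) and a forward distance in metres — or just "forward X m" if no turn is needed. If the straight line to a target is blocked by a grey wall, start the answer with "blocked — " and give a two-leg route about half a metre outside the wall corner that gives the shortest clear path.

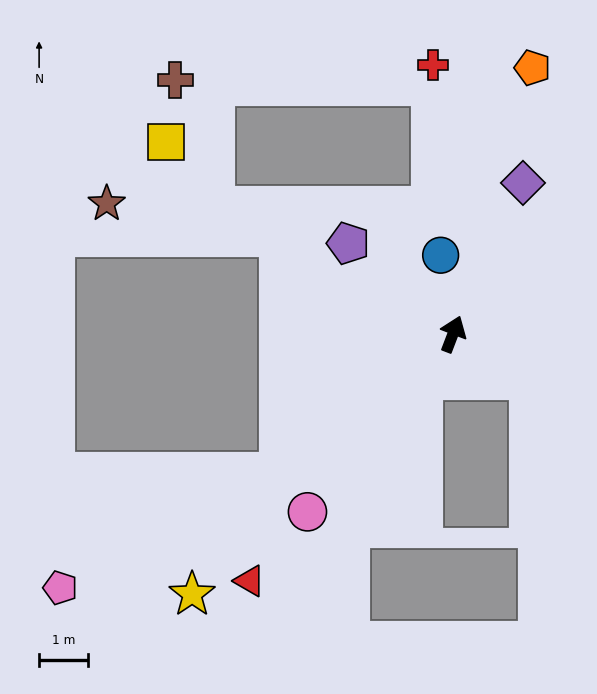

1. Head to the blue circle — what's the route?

turn left 30°, forward 1.6 m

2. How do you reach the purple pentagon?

turn left 70°, forward 2.8 m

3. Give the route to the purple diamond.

turn right 4°, forward 3.4 m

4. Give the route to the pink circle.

turn left 162°, forward 4.7 m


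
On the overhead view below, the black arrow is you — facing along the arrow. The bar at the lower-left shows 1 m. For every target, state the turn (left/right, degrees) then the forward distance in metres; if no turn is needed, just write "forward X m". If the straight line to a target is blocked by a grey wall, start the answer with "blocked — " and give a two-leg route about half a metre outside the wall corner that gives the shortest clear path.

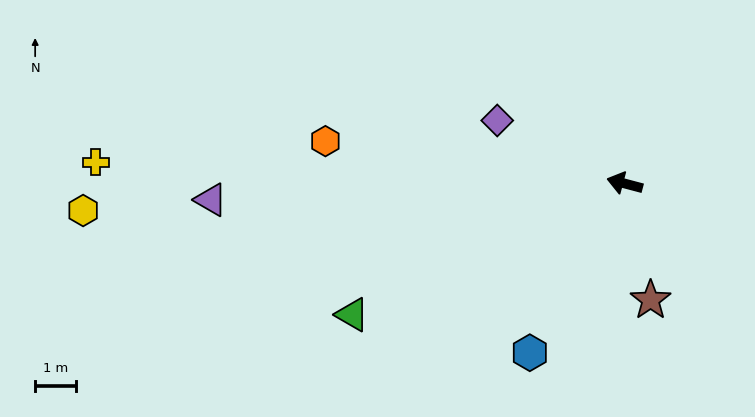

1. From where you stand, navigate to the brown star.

turn left 117°, forward 2.9 m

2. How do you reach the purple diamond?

turn right 12°, forward 3.5 m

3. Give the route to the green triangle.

turn left 40°, forward 7.3 m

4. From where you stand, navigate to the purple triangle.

turn left 17°, forward 10.1 m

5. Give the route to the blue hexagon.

turn left 76°, forward 4.7 m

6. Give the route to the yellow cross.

turn left 12°, forward 12.8 m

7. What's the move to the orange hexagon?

turn left 7°, forward 7.3 m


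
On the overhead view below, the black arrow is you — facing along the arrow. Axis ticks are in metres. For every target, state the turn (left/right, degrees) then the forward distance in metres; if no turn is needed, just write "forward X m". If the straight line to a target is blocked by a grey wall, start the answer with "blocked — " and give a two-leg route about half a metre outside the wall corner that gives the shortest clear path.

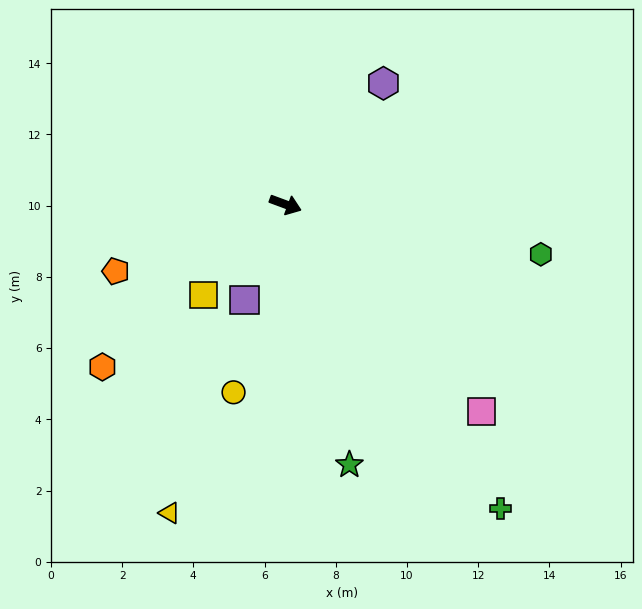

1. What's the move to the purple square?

turn right 93°, forward 2.9 m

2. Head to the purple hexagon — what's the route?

turn left 71°, forward 4.4 m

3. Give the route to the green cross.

turn right 34°, forward 10.5 m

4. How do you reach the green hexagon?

turn left 9°, forward 7.3 m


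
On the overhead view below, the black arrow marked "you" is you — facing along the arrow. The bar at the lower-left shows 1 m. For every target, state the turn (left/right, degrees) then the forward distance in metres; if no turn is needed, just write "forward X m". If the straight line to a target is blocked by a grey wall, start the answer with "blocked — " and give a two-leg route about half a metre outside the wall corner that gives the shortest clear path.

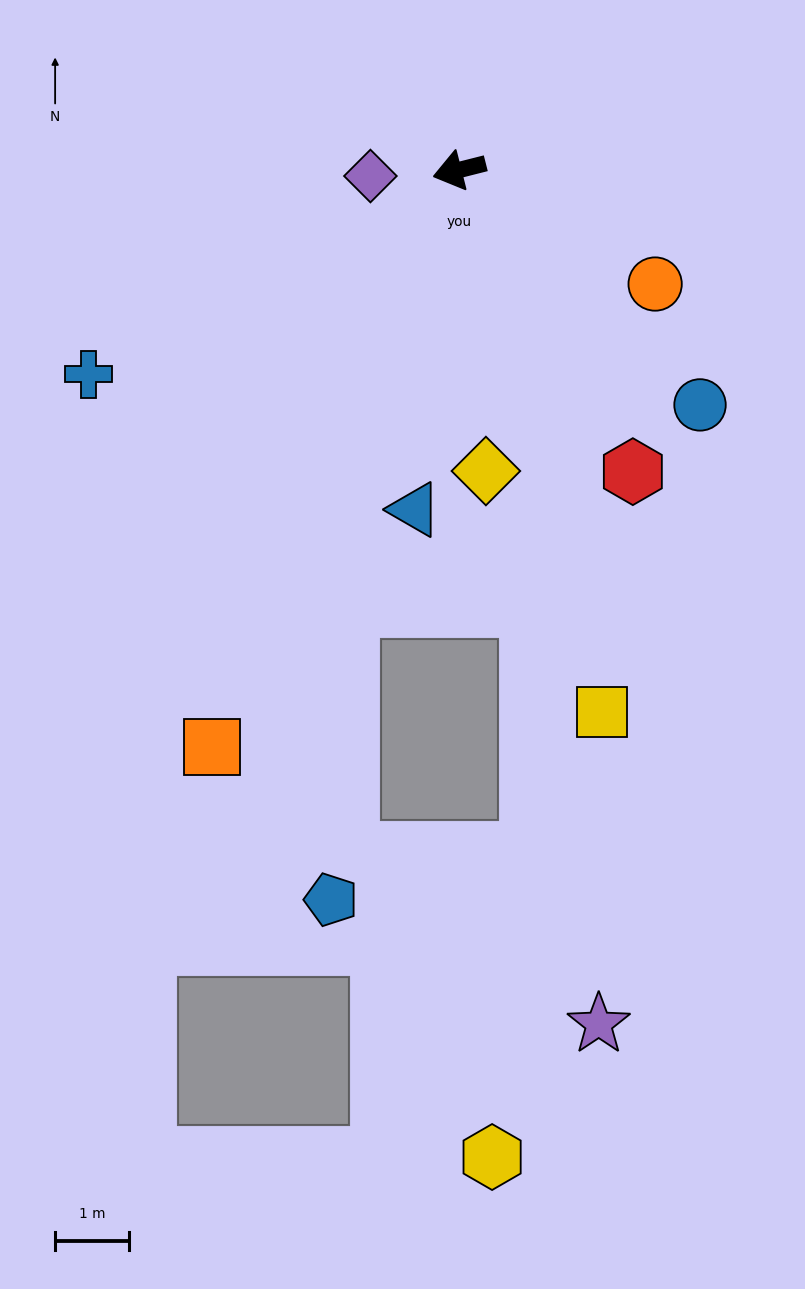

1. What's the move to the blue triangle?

turn left 68°, forward 4.7 m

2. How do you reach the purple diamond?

turn right 10°, forward 1.2 m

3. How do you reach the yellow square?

turn left 91°, forward 7.6 m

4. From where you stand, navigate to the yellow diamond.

turn left 81°, forward 4.1 m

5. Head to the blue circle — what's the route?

turn left 121°, forward 4.6 m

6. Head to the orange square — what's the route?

turn left 53°, forward 8.5 m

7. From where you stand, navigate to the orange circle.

turn left 136°, forward 3.1 m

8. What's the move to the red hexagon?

turn left 106°, forward 4.7 m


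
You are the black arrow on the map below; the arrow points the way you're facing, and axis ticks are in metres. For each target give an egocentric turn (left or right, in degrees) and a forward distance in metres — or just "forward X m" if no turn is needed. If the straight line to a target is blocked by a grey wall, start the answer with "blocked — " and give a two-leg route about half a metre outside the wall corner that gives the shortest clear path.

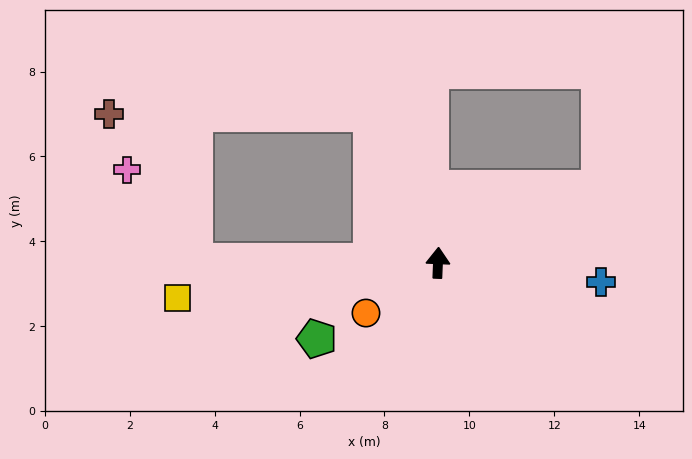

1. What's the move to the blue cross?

turn right 94°, forward 3.9 m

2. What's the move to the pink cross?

blocked — turn left 92°, forward 5.7 m, then turn right 53°, forward 2.7 m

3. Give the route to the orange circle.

turn left 127°, forward 2.1 m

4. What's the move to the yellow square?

turn left 100°, forward 6.2 m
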